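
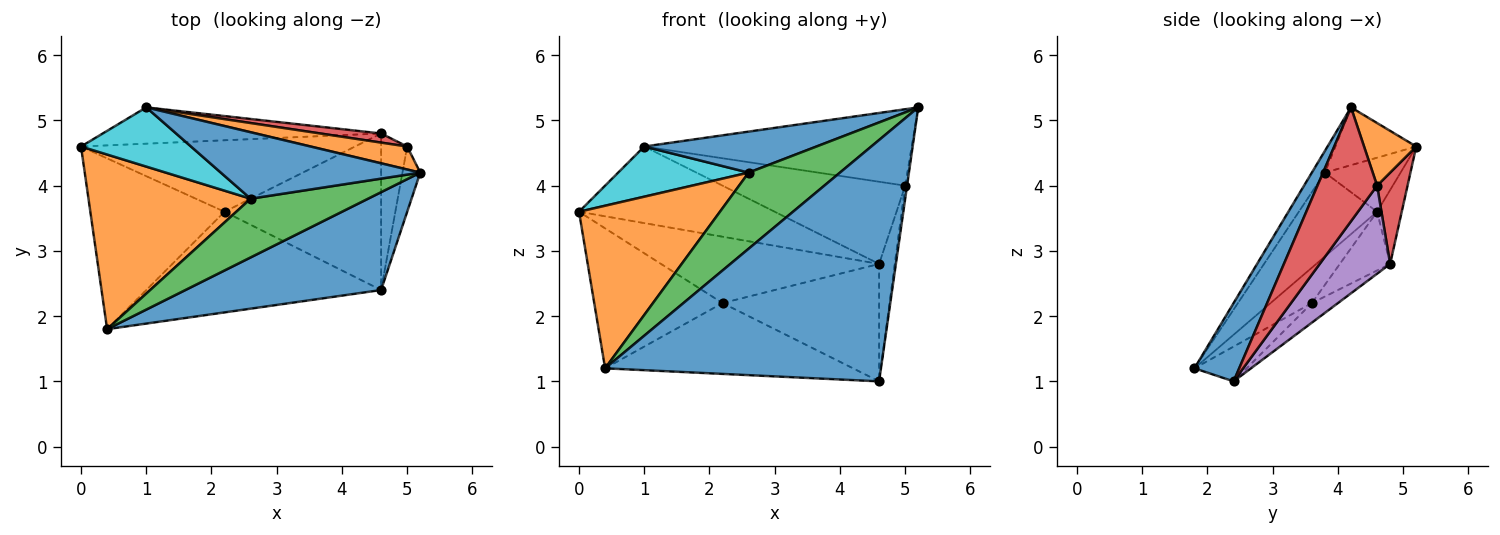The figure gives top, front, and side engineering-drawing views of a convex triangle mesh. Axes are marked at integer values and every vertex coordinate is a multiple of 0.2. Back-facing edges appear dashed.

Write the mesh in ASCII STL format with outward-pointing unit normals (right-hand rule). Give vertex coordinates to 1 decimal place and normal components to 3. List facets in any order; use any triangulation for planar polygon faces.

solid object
 facet normal 0.149 -0.916 0.372
  outer loop
   vertex 4.6 2.4 1.0
   vertex 5.2 4.2 5.2
   vertex 0.4 1.8 1.2
  endloop
 endfacet
 facet normal -0.354 -0.637 0.684
  outer loop
   vertex 2.6 3.8 4.2
   vertex 0.0 4.6 3.6
   vertex 0.4 1.8 1.2
  endloop
 endfacet
 facet normal -0.112 -0.787 0.607
  outer loop
   vertex 2.6 3.8 4.2
   vertex 0.4 1.8 1.2
   vertex 5.2 4.2 5.2
  endloop
 endfacet
 facet normal 0.988 0.031 -0.154
  outer loop
   vertex 5.0 4.6 4.0
   vertex 5.2 4.2 5.2
   vertex 4.6 2.4 1.0
  endloop
 endfacet
 facet normal 0.938 0.208 -0.278
  outer loop
   vertex 5.0 4.6 4.0
   vertex 4.6 2.4 1.0
   vertex 4.6 4.8 2.8
  endloop
 endfacet
 facet normal -0.200 0.621 -0.758
  outer loop
   vertex 2.2 3.6 2.2
   vertex 0.4 1.8 1.2
   vertex 0.0 4.6 3.6
  endloop
 endfacet
 facet normal -0.155 0.672 -0.724
  outer loop
   vertex 2.2 3.6 2.2
   vertex 0.0 4.6 3.6
   vertex 4.6 4.8 2.8
  endloop
 endfacet
 facet normal -0.120 0.571 -0.812
  outer loop
   vertex 2.2 3.6 2.2
   vertex 4.6 2.4 1.0
   vertex 0.4 1.8 1.2
  endloop
 endfacet
 facet normal -0.100 0.597 -0.796
  outer loop
   vertex 2.2 3.6 2.2
   vertex 4.6 4.8 2.8
   vertex 4.6 2.4 1.0
  endloop
 endfacet
 facet normal -0.351 -0.605 0.714
  outer loop
   vertex 1.0 5.2 4.6
   vertex 0.0 4.6 3.6
   vertex 2.6 3.8 4.2
  endloop
 endfacet
 facet normal -0.239 -0.510 0.826
  outer loop
   vertex 1.0 5.2 4.6
   vertex 2.6 3.8 4.2
   vertex 5.2 4.2 5.2
  endloop
 endfacet
 facet normal 0.184 0.941 0.283
  outer loop
   vertex 1.0 5.2 4.6
   vertex 5.2 4.2 5.2
   vertex 5.0 4.6 4.0
  endloop
 endfacet
 facet normal -0.113 0.898 -0.426
  outer loop
   vertex 1.0 5.2 4.6
   vertex 4.6 4.8 2.8
   vertex 0.0 4.6 3.6
  endloop
 endfacet
 facet normal 0.163 0.981 0.109
  outer loop
   vertex 1.0 5.2 4.6
   vertex 5.0 4.6 4.0
   vertex 4.6 4.8 2.8
  endloop
 endfacet
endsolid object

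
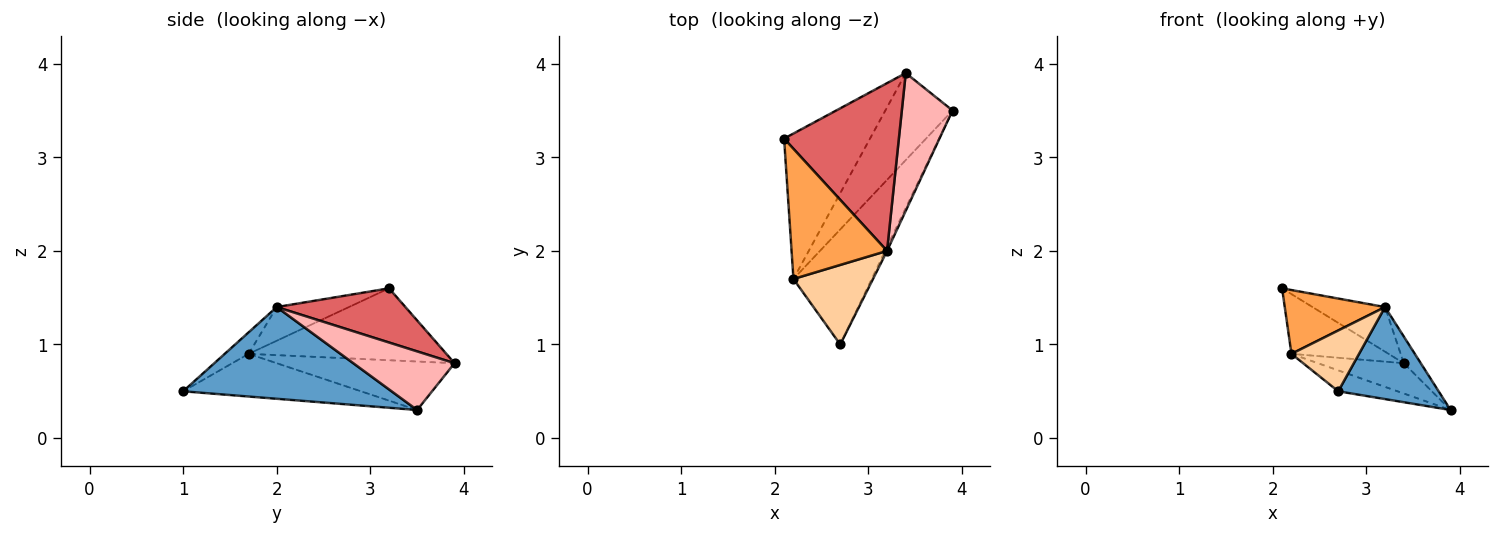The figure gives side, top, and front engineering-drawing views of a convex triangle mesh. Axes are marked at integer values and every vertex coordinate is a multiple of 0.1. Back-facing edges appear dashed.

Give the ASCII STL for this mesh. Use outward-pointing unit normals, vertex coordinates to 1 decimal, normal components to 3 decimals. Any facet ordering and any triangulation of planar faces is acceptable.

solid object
 facet normal 0.901 -0.434 -0.018
  outer loop
   vertex 3.2 2.0 1.4
   vertex 2.7 1.0 0.5
   vertex 3.9 3.5 0.3
  endloop
 endfacet
 facet normal -0.473 0.158 -0.867
  outer loop
   vertex 2.2 1.7 0.9
   vertex 3.9 3.5 0.3
   vertex 2.7 1.0 0.5
  endloop
 endfacet
 facet normal -0.302 -0.420 0.856
  outer loop
   vertex 2.2 1.7 0.9
   vertex 3.2 2.0 1.4
   vertex 2.1 3.2 1.6
  endloop
 endfacet
 facet normal -0.210 -0.594 0.777
  outer loop
   vertex 2.2 1.7 0.9
   vertex 2.7 1.0 0.5
   vertex 3.2 2.0 1.4
  endloop
 endfacet
 facet normal -0.612 0.301 -0.732
  outer loop
   vertex 3.4 3.9 0.8
   vertex 2.2 1.7 0.9
   vertex 2.1 3.2 1.6
  endloop
 endfacet
 facet normal -0.563 0.272 -0.780
  outer loop
   vertex 3.4 3.9 0.8
   vertex 3.9 3.5 0.3
   vertex 2.2 1.7 0.9
  endloop
 endfacet
 facet normal 0.415 0.234 0.879
  outer loop
   vertex 3.4 3.9 0.8
   vertex 2.1 3.2 1.6
   vertex 3.2 2.0 1.4
  endloop
 endfacet
 facet normal 0.750 0.126 0.649
  outer loop
   vertex 3.4 3.9 0.8
   vertex 3.2 2.0 1.4
   vertex 3.9 3.5 0.3
  endloop
 endfacet
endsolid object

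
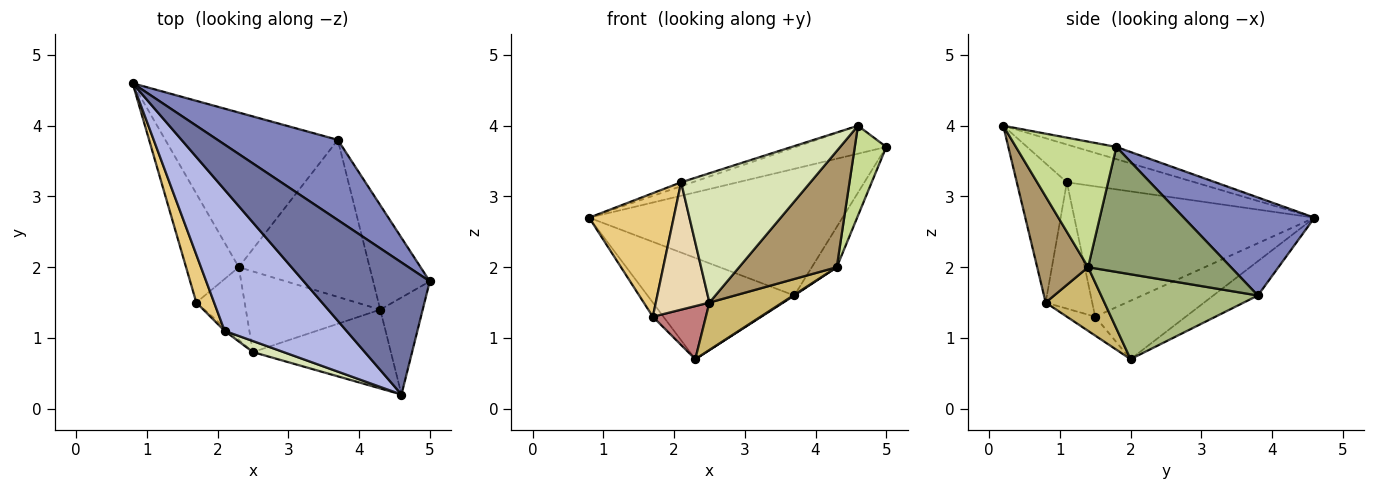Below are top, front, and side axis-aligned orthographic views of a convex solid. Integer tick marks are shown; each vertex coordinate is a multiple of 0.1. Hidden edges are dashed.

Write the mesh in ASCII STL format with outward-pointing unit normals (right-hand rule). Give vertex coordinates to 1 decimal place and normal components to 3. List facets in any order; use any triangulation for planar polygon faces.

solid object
 facet normal -0.094 0.206 0.974
  outer loop
   vertex 4.6 0.2 4.0
   vertex 5.0 1.8 3.7
   vertex 0.8 4.6 2.7
  endloop
 endfacet
 facet normal 0.400 0.775 0.490
  outer loop
   vertex 3.7 3.8 1.6
   vertex 0.8 4.6 2.7
   vertex 5.0 1.8 3.7
  endloop
 endfacet
 facet normal -0.164 0.540 -0.825
  outer loop
   vertex 3.7 3.8 1.6
   vertex 2.3 2.0 0.7
   vertex 0.8 4.6 2.7
  endloop
 endfacet
 facet normal -0.296 0.026 0.955
  outer loop
   vertex 2.1 1.1 3.2
   vertex 4.6 0.2 4.0
   vertex 0.8 4.6 2.7
  endloop
 endfacet
 facet normal 0.900 0.157 -0.407
  outer loop
   vertex 4.3 1.4 2.0
   vertex 3.7 3.8 1.6
   vertex 5.0 1.8 3.7
  endloop
 endfacet
 facet normal 0.544 -0.004 -0.839
  outer loop
   vertex 4.3 1.4 2.0
   vertex 2.3 2.0 0.7
   vertex 3.7 3.8 1.6
  endloop
 endfacet
 facet normal 0.908 -0.285 -0.307
  outer loop
   vertex 4.3 1.4 2.0
   vertex 5.0 1.8 3.7
   vertex 4.6 0.2 4.0
  endloop
 endfacet
 facet normal -0.360 -0.930 0.079
  outer loop
   vertex 2.5 0.8 1.5
   vertex 4.6 0.2 4.0
   vertex 2.1 1.1 3.2
  endloop
 endfacet
 facet normal 0.396 -0.760 -0.515
  outer loop
   vertex 2.5 0.8 1.5
   vertex 4.3 1.4 2.0
   vertex 4.6 0.2 4.0
  endloop
 endfacet
 facet normal 0.378 -0.469 -0.798
  outer loop
   vertex 2.5 0.8 1.5
   vertex 2.3 2.0 0.7
   vertex 4.3 1.4 2.0
  endloop
 endfacet
 facet normal -0.936 -0.329 0.128
  outer loop
   vertex 1.7 1.5 1.3
   vertex 2.1 1.1 3.2
   vertex 0.8 4.6 2.7
  endloop
 endfacet
 facet normal -0.655 -0.755 -0.021
  outer loop
   vertex 1.7 1.5 1.3
   vertex 2.5 0.8 1.5
   vertex 2.1 1.1 3.2
  endloop
 endfacet
 facet normal -0.740 0.087 -0.667
  outer loop
   vertex 1.7 1.5 1.3
   vertex 0.8 4.6 2.7
   vertex 2.3 2.0 0.7
  endloop
 endfacet
 facet normal -0.300 -0.563 -0.770
  outer loop
   vertex 1.7 1.5 1.3
   vertex 2.3 2.0 0.7
   vertex 2.5 0.8 1.5
  endloop
 endfacet
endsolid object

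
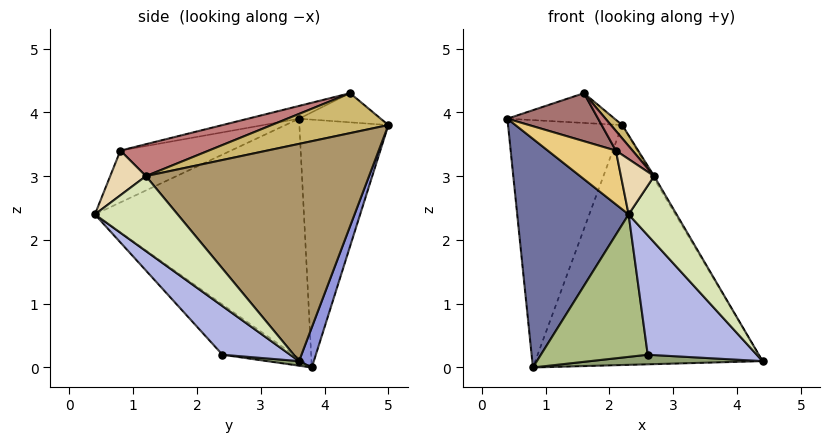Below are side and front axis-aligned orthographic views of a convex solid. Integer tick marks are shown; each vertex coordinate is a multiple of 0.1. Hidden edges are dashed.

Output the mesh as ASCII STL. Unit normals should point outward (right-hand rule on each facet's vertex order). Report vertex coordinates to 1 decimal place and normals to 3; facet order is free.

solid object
 facet normal -0.877 -0.467 -0.114
  outer loop
   vertex 0.8 3.8 0.0
   vertex 2.3 0.4 2.4
   vertex 0.4 3.6 3.9
  endloop
 endfacet
 facet normal -0.615 0.789 -0.023
  outer loop
   vertex 2.2 5.0 3.8
   vertex 0.8 3.8 0.0
   vertex 0.4 3.6 3.9
  endloop
 endfacet
 facet normal 0.061 0.945 -0.321
  outer loop
   vertex 2.2 5.0 3.8
   vertex 4.4 3.6 0.1
   vertex 0.8 3.8 0.0
  endloop
 endfacet
 facet normal 0.432 -0.696 -0.574
  outer loop
   vertex 2.6 2.4 0.2
   vertex 4.4 3.6 0.1
   vertex 2.3 0.4 2.4
  endloop
 endfacet
 facet normal 0.021 -0.115 -0.993
  outer loop
   vertex 2.6 2.4 0.2
   vertex 0.8 3.8 0.0
   vertex 4.4 3.6 0.1
  endloop
 endfacet
 facet normal -0.426 -0.640 -0.640
  outer loop
   vertex 2.6 2.4 0.2
   vertex 2.3 0.4 2.4
   vertex 0.8 3.8 0.0
  endloop
 endfacet
 facet normal -0.591 0.776 0.222
  outer loop
   vertex 1.6 4.4 4.3
   vertex 2.2 5.0 3.8
   vertex 0.4 3.6 3.9
  endloop
 endfacet
 facet normal 0.861 -0.499 0.092
  outer loop
   vertex 2.7 1.2 3.0
   vertex 2.3 0.4 2.4
   vertex 4.4 3.6 0.1
  endloop
 endfacet
 facet normal 0.861 0.006 0.509
  outer loop
   vertex 2.7 1.2 3.0
   vertex 4.4 3.6 0.1
   vertex 2.2 5.0 3.8
  endloop
 endfacet
 facet normal 0.677 -0.065 0.733
  outer loop
   vertex 2.7 1.2 3.0
   vertex 2.2 5.0 3.8
   vertex 1.6 4.4 4.3
  endloop
 endfacet
 facet normal -0.851 -0.524 0.039
  outer loop
   vertex 2.1 0.8 3.4
   vertex 0.4 3.6 3.9
   vertex 2.3 0.4 2.4
  endloop
 endfacet
 facet normal 0.676 -0.628 0.386
  outer loop
   vertex 2.1 0.8 3.4
   vertex 2.3 0.4 2.4
   vertex 2.7 1.2 3.0
  endloop
 endfacet
 facet normal -0.146 -0.259 0.955
  outer loop
   vertex 2.1 0.8 3.4
   vertex 1.6 4.4 4.3
   vertex 0.4 3.6 3.9
  endloop
 endfacet
 facet normal 0.603 -0.114 0.790
  outer loop
   vertex 2.1 0.8 3.4
   vertex 2.7 1.2 3.0
   vertex 1.6 4.4 4.3
  endloop
 endfacet
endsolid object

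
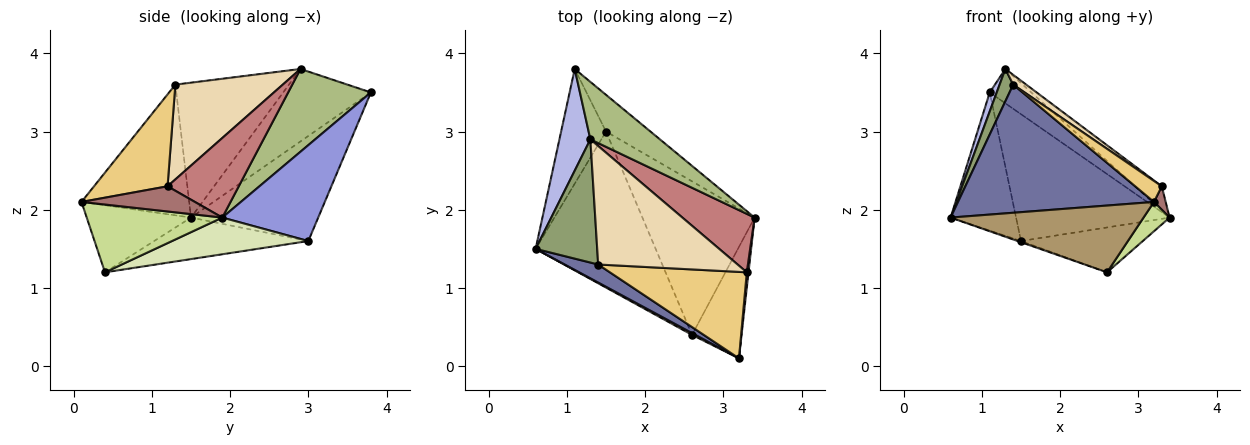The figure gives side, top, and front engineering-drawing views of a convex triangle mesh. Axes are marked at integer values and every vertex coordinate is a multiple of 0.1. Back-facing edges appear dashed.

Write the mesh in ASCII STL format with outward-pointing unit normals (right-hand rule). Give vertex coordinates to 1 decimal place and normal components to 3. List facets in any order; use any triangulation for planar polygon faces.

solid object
 facet normal -0.478 -0.870 0.123
  outer loop
   vertex 1.4 1.3 3.6
   vertex 0.6 1.5 1.9
   vertex 3.2 0.1 2.1
  endloop
 endfacet
 facet normal -0.831 0.428 -0.355
  outer loop
   vertex 1.5 3.0 1.6
   vertex 0.6 1.5 1.9
   vertex 1.1 3.8 3.5
  endloop
 endfacet
 facet normal 0.515 0.824 -0.238
  outer loop
   vertex 1.5 3.0 1.6
   vertex 1.1 3.8 3.5
   vertex 3.4 1.9 1.9
  endloop
 endfacet
 facet normal -0.917 -0.073 0.392
  outer loop
   vertex 1.3 2.9 3.8
   vertex 1.1 3.8 3.5
   vertex 0.6 1.5 1.9
  endloop
 endfacet
 facet normal -0.904 -0.108 0.413
  outer loop
   vertex 1.3 2.9 3.8
   vertex 0.6 1.5 1.9
   vertex 1.4 1.3 3.6
  endloop
 endfacet
 facet normal 0.714 0.359 0.601
  outer loop
   vertex 1.3 2.9 3.8
   vertex 3.4 1.9 1.9
   vertex 1.1 3.8 3.5
  endloop
 endfacet
 facet normal 0.798 -0.153 -0.583
  outer loop
   vertex 2.6 0.4 1.2
   vertex 3.4 1.9 1.9
   vertex 3.2 0.1 2.1
  endloop
 endfacet
 facet normal 0.300 0.268 -0.916
  outer loop
   vertex 2.6 0.4 1.2
   vertex 1.5 3.0 1.6
   vertex 3.4 1.9 1.9
  endloop
 endfacet
 facet normal -0.475 -0.879 0.024
  outer loop
   vertex 2.6 0.4 1.2
   vertex 3.2 0.1 2.1
   vertex 0.6 1.5 1.9
  endloop
 endfacet
 facet normal -0.327 0.007 -0.945
  outer loop
   vertex 2.6 0.4 1.2
   vertex 0.6 1.5 1.9
   vertex 1.5 3.0 1.6
  endloop
 endfacet
 facet normal 0.546 -0.198 0.814
  outer loop
   vertex 3.3 1.2 2.3
   vertex 1.4 1.3 3.6
   vertex 3.2 0.1 2.1
  endloop
 endfacet
 facet normal 0.561 -0.068 0.825
  outer loop
   vertex 3.3 1.2 2.3
   vertex 1.3 2.9 3.8
   vertex 1.4 1.3 3.6
  endloop
 endfacet
 facet normal 0.992 -0.103 0.068
  outer loop
   vertex 3.3 1.2 2.3
   vertex 3.2 0.1 2.1
   vertex 3.4 1.9 1.9
  endloop
 endfacet
 facet normal 0.713 0.268 0.647
  outer loop
   vertex 3.3 1.2 2.3
   vertex 3.4 1.9 1.9
   vertex 1.3 2.9 3.8
  endloop
 endfacet
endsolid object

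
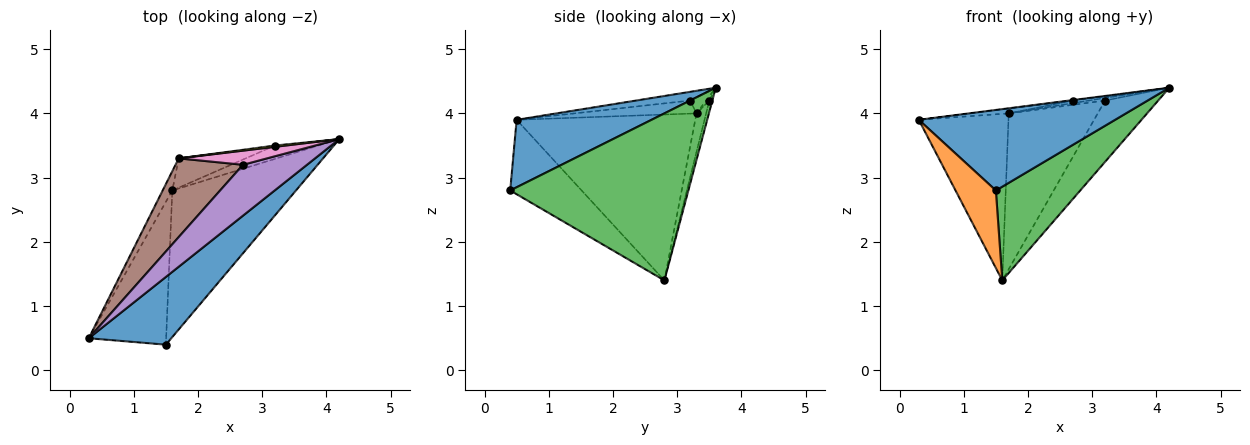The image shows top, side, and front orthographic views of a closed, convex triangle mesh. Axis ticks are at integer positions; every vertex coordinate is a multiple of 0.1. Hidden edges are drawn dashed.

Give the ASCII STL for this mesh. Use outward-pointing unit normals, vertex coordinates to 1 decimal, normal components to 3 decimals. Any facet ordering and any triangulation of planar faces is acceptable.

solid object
 facet normal 0.466 -0.678 0.569
  outer loop
   vertex 1.5 0.4 2.8
   vertex 4.2 3.6 4.4
   vertex 0.3 0.5 3.9
  endloop
 endfacet
 facet normal -0.646 -0.365 -0.671
  outer loop
   vertex 1.5 0.4 2.8
   vertex 0.3 0.5 3.9
   vertex 1.6 2.8 1.4
  endloop
 endfacet
 facet normal 0.751 -0.356 -0.556
  outer loop
   vertex 1.5 0.4 2.8
   vertex 1.6 2.8 1.4
   vertex 4.2 3.6 4.4
  endloop
 endfacet
 facet normal -0.892 0.448 -0.052
  outer loop
   vertex 1.7 3.3 4.0
   vertex 1.6 2.8 1.4
   vertex 0.3 0.5 3.9
  endloop
 endfacet
 facet normal -0.135 0.010 0.991
  outer loop
   vertex 2.7 3.2 4.2
   vertex 0.3 0.5 3.9
   vertex 4.2 3.6 4.4
  endloop
 endfacet
 facet normal -0.190 0.060 0.980
  outer loop
   vertex 2.7 3.2 4.2
   vertex 1.7 3.3 4.0
   vertex 0.3 0.5 3.9
  endloop
 endfacet
 facet normal -0.176 0.176 0.968
  outer loop
   vertex 2.7 3.2 4.2
   vertex 4.2 3.6 4.4
   vertex 1.7 3.3 4.0
  endloop
 endfacet
 facet normal -0.055 0.976 -0.212
  outer loop
   vertex 3.2 3.5 4.2
   vertex 4.2 3.6 4.4
   vertex 1.6 2.8 1.4
  endloop
 endfacet
 facet normal -0.176 0.880 0.440
  outer loop
   vertex 3.2 3.5 4.2
   vertex 1.7 3.3 4.0
   vertex 4.2 3.6 4.4
  endloop
 endfacet
 facet normal -0.106 0.977 -0.184
  outer loop
   vertex 3.2 3.5 4.2
   vertex 1.6 2.8 1.4
   vertex 1.7 3.3 4.0
  endloop
 endfacet
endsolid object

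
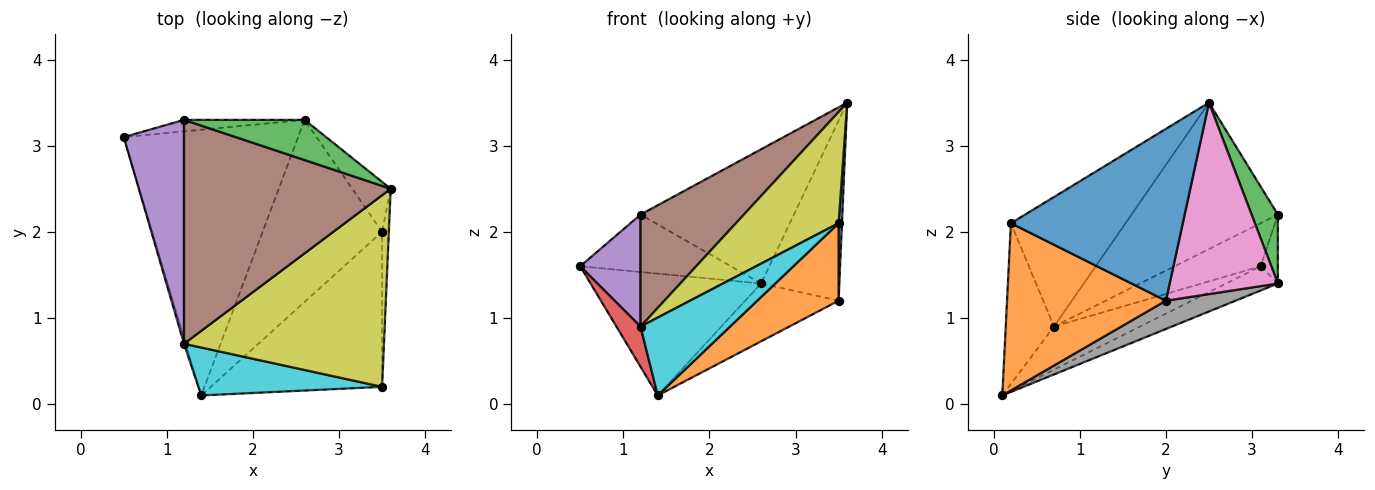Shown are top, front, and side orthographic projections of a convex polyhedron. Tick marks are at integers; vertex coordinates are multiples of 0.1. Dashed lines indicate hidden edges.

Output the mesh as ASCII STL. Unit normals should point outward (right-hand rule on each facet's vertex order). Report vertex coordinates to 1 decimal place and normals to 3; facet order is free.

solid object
 facet normal -0.125 0.413 -0.902
  outer loop
   vertex 2.6 3.3 1.4
   vertex 1.4 0.1 0.1
   vertex 0.5 3.1 1.6
  endloop
 endfacet
 facet normal -0.111 0.974 -0.195
  outer loop
   vertex 2.6 3.3 1.4
   vertex 0.5 3.1 1.6
   vertex 1.2 3.3 2.2
  endloop
 endfacet
 facet normal 0.162 0.945 0.283
  outer loop
   vertex 2.6 3.3 1.4
   vertex 1.2 3.3 2.2
   vertex 3.6 2.5 3.5
  endloop
 endfacet
 facet normal -0.962 -0.269 -0.038
  outer loop
   vertex 1.2 0.7 0.9
   vertex 0.5 3.1 1.6
   vertex 1.4 0.1 0.1
  endloop
 endfacet
 facet normal -0.538 -0.377 0.754
  outer loop
   vertex 1.2 0.7 0.9
   vertex 1.2 3.3 2.2
   vertex 0.5 3.1 1.6
  endloop
 endfacet
 facet normal -0.535 -0.378 0.756
  outer loop
   vertex 1.2 0.7 0.9
   vertex 3.6 2.5 3.5
   vertex 1.2 3.3 2.2
  endloop
 endfacet
 facet normal 0.800 0.578 -0.161
  outer loop
   vertex 3.5 2.0 1.2
   vertex 2.6 3.3 1.4
   vertex 3.6 2.5 3.5
  endloop
 endfacet
 facet normal 0.220 0.295 -0.930
  outer loop
   vertex 3.5 2.0 1.2
   vertex 1.4 0.1 0.1
   vertex 2.6 3.3 1.4
  endloop
 endfacet
 facet normal -0.489 -0.438 0.754
  outer loop
   vertex 3.5 0.2 2.1
   vertex 3.6 2.5 3.5
   vertex 1.2 0.7 0.9
  endloop
 endfacet
 facet normal -0.417 -0.774 0.476
  outer loop
   vertex 3.5 0.2 2.1
   vertex 1.2 0.7 0.9
   vertex 1.4 0.1 0.1
  endloop
 endfacet
 facet normal 0.999 -0.020 -0.039
  outer loop
   vertex 3.5 0.2 2.1
   vertex 3.5 2.0 1.2
   vertex 3.6 2.5 3.5
  endloop
 endfacet
 facet normal 0.658 -0.337 -0.674
  outer loop
   vertex 3.5 0.2 2.1
   vertex 1.4 0.1 0.1
   vertex 3.5 2.0 1.2
  endloop
 endfacet
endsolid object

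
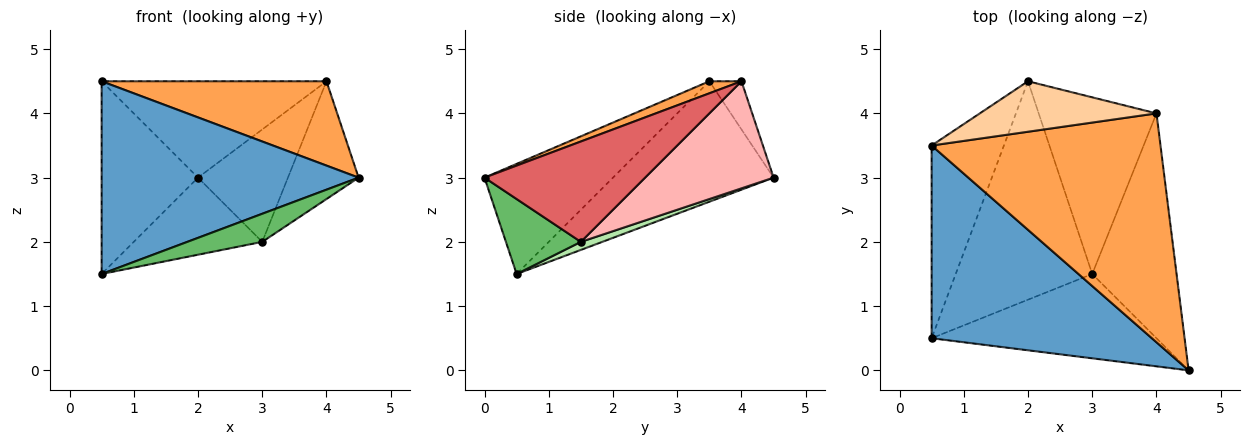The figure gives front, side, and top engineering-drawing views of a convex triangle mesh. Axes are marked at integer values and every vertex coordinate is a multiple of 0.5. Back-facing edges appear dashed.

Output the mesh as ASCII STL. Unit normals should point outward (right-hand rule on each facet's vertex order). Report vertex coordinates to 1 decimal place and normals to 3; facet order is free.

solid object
 facet normal -0.333 -0.667 0.667
  outer loop
   vertex 0.5 3.5 4.5
   vertex 0.5 0.5 1.5
   vertex 4.5 0.0 3.0
  endloop
 endfacet
 facet normal -0.762 0.457 -0.457
  outer loop
   vertex 0.5 3.5 4.5
   vertex 2.0 4.5 3.0
   vertex 0.5 0.5 1.5
  endloop
 endfacet
 facet normal 0.049 -0.345 0.937
  outer loop
   vertex 4.0 4.0 4.5
   vertex 0.5 3.5 4.5
   vertex 4.5 0.0 3.0
  endloop
 endfacet
 facet normal -0.126 0.879 0.460
  outer loop
   vertex 4.0 4.0 4.5
   vertex 2.0 4.5 3.0
   vertex 0.5 3.5 4.5
  endloop
 endfacet
 facet normal 0.302 -0.302 -0.905
  outer loop
   vertex 3.0 1.5 2.0
   vertex 4.5 0.0 3.0
   vertex 0.5 0.5 1.5
  endloop
 endfacet
 facet normal 0.055 0.332 -0.942
  outer loop
   vertex 3.0 1.5 2.0
   vertex 0.5 0.5 1.5
   vertex 2.0 4.5 3.0
  endloop
 endfacet
 facet normal 0.726 0.319 -0.610
  outer loop
   vertex 3.0 1.5 2.0
   vertex 4.0 4.0 4.5
   vertex 4.5 0.0 3.0
  endloop
 endfacet
 facet normal 0.609 0.426 -0.669
  outer loop
   vertex 3.0 1.5 2.0
   vertex 2.0 4.5 3.0
   vertex 4.0 4.0 4.5
  endloop
 endfacet
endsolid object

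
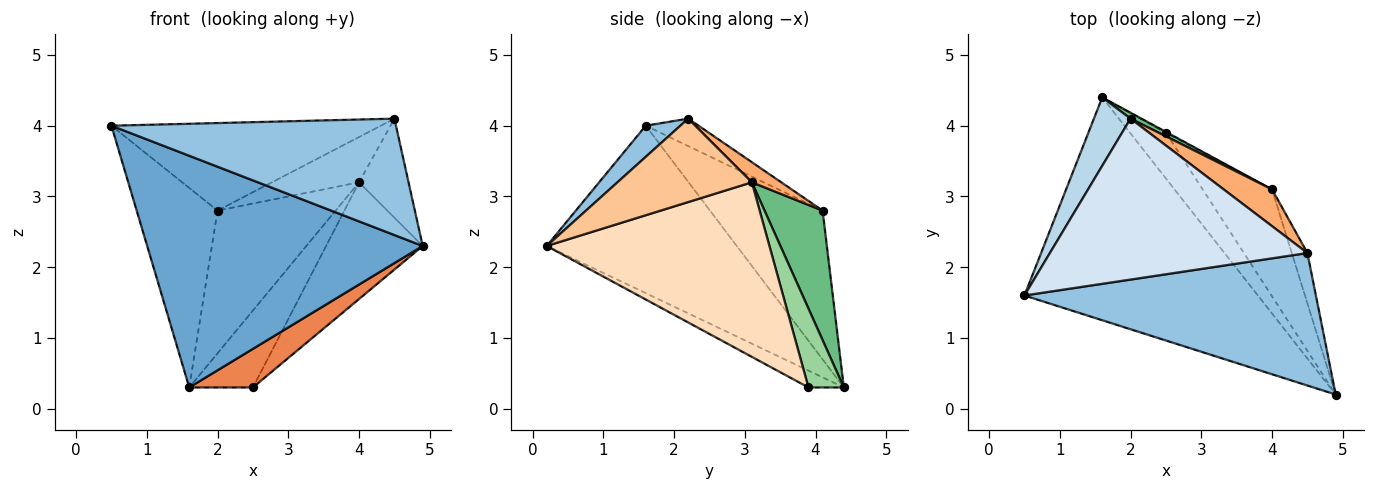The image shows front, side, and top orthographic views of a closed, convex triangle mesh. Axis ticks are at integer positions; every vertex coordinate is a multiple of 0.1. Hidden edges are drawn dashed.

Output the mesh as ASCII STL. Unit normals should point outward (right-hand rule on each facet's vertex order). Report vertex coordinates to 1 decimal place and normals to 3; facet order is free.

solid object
 facet normal -0.445 -0.645 -0.621
  outer loop
   vertex 1.6 4.4 0.3
   vertex 4.9 0.2 2.3
   vertex 0.5 1.6 4.0
  endloop
 endfacet
 facet normal 0.080 -0.658 0.749
  outer loop
   vertex 4.5 2.2 4.1
   vertex 0.5 1.6 4.0
   vertex 4.9 0.2 2.3
  endloop
 endfacet
 facet normal -0.796 0.572 0.196
  outer loop
   vertex 2.0 4.1 2.8
   vertex 1.6 4.4 0.3
   vertex 0.5 1.6 4.0
  endloop
 endfacet
 facet normal -0.093 0.476 0.875
  outer loop
   vertex 2.0 4.1 2.8
   vertex 0.5 1.6 4.0
   vertex 4.5 2.2 4.1
  endloop
 endfacet
 facet normal -0.338 -0.608 -0.719
  outer loop
   vertex 2.5 3.9 0.3
   vertex 4.9 0.2 2.3
   vertex 1.6 4.4 0.3
  endloop
 endfacet
 facet normal 0.253 0.751 0.610
  outer loop
   vertex 4.0 3.1 3.2
   vertex 2.0 4.1 2.8
   vertex 4.5 2.2 4.1
  endloop
 endfacet
 facet normal 0.924 0.340 -0.173
  outer loop
   vertex 4.0 3.1 3.2
   vertex 4.5 2.2 4.1
   vertex 4.9 0.2 2.3
  endloop
 endfacet
 facet normal 0.862 0.374 -0.343
  outer loop
   vertex 4.0 3.1 3.2
   vertex 4.9 0.2 2.3
   vertex 2.5 3.9 0.3
  endloop
 endfacet
 facet normal 0.441 0.897 0.037
  outer loop
   vertex 4.0 3.1 3.2
   vertex 1.6 4.4 0.3
   vertex 2.0 4.1 2.8
  endloop
 endfacet
 facet normal 0.486 0.874 -0.010
  outer loop
   vertex 4.0 3.1 3.2
   vertex 2.5 3.9 0.3
   vertex 1.6 4.4 0.3
  endloop
 endfacet
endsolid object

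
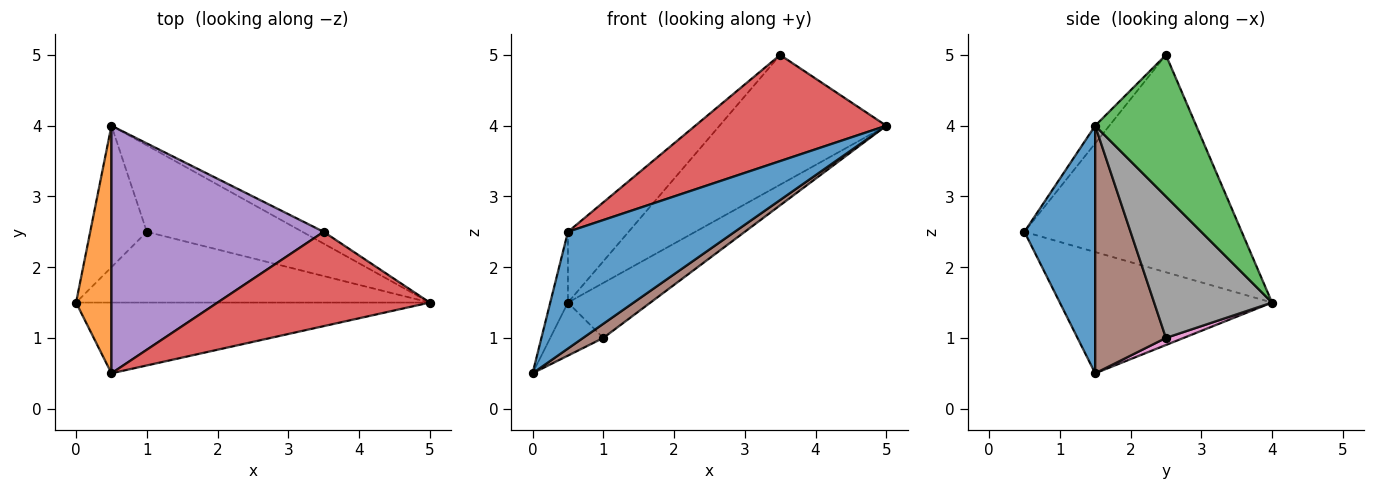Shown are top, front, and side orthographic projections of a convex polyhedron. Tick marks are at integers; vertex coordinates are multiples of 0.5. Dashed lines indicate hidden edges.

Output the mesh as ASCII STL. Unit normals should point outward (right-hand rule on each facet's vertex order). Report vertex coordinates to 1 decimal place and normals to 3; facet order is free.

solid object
 facet normal 0.341 -0.804 -0.487
  outer loop
   vertex 0.5 0.5 2.5
   vertex 0.0 1.5 0.5
   vertex 5.0 1.5 4.0
  endloop
 endfacet
 facet normal -0.957 0.080 0.279
  outer loop
   vertex 0.5 0.5 2.5
   vertex 0.5 4.0 1.5
   vertex 0.0 1.5 0.5
  endloop
 endfacet
 facet normal 0.517 0.853 -0.078
  outer loop
   vertex 3.5 2.5 5.0
   vertex 5.0 1.5 4.0
   vertex 0.5 4.0 1.5
  endloop
 endfacet
 facet normal -0.055 -0.746 0.663
  outer loop
   vertex 3.5 2.5 5.0
   vertex 0.5 0.5 2.5
   vertex 5.0 1.5 4.0
  endloop
 endfacet
 facet normal -0.702 0.196 0.685
  outer loop
   vertex 3.5 2.5 5.0
   vertex 0.5 4.0 1.5
   vertex 0.5 0.5 2.5
  endloop
 endfacet
 facet normal 0.566 -0.162 -0.808
  outer loop
   vertex 1.0 2.5 1.0
   vertex 5.0 1.5 4.0
   vertex 0.0 1.5 0.5
  endloop
 endfacet
 facet normal 0.116 0.349 -0.930
  outer loop
   vertex 1.0 2.5 1.0
   vertex 0.0 1.5 0.5
   vertex 0.5 4.0 1.5
  endloop
 endfacet
 facet normal 0.609 0.426 -0.669
  outer loop
   vertex 1.0 2.5 1.0
   vertex 0.5 4.0 1.5
   vertex 5.0 1.5 4.0
  endloop
 endfacet
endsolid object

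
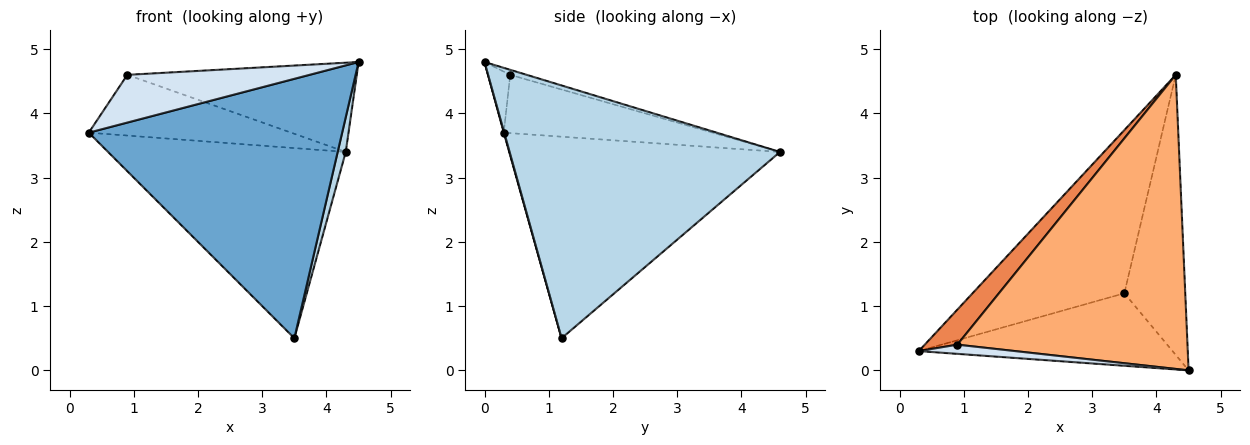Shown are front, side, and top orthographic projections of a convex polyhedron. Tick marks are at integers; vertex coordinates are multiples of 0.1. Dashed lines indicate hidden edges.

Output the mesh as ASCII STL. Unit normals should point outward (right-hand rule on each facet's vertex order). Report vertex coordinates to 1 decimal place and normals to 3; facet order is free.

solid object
 facet normal 0.002 -0.963 -0.269
  outer loop
   vertex 3.5 1.2 0.5
   vertex 4.5 0.0 4.8
   vertex 0.3 0.3 3.7
  endloop
 endfacet
 facet normal -0.654 0.574 -0.493
  outer loop
   vertex 3.5 1.2 0.5
   vertex 0.3 0.3 3.7
   vertex 4.3 4.6 3.4
  endloop
 endfacet
 facet normal 0.972 -0.029 -0.234
  outer loop
   vertex 3.5 1.2 0.5
   vertex 4.3 4.6 3.4
   vertex 4.5 0.0 4.8
  endloop
 endfacet
 facet normal -0.119 -0.975 0.188
  outer loop
   vertex 0.9 0.4 4.6
   vertex 0.3 0.3 3.7
   vertex 4.5 0.0 4.8
  endloop
 endfacet
 facet normal -0.666 0.646 0.372
  outer loop
   vertex 0.9 0.4 4.6
   vertex 4.3 4.6 3.4
   vertex 0.3 0.3 3.7
  endloop
 endfacet
 facet normal -0.021 0.290 0.957
  outer loop
   vertex 0.9 0.4 4.6
   vertex 4.5 0.0 4.8
   vertex 4.3 4.6 3.4
  endloop
 endfacet
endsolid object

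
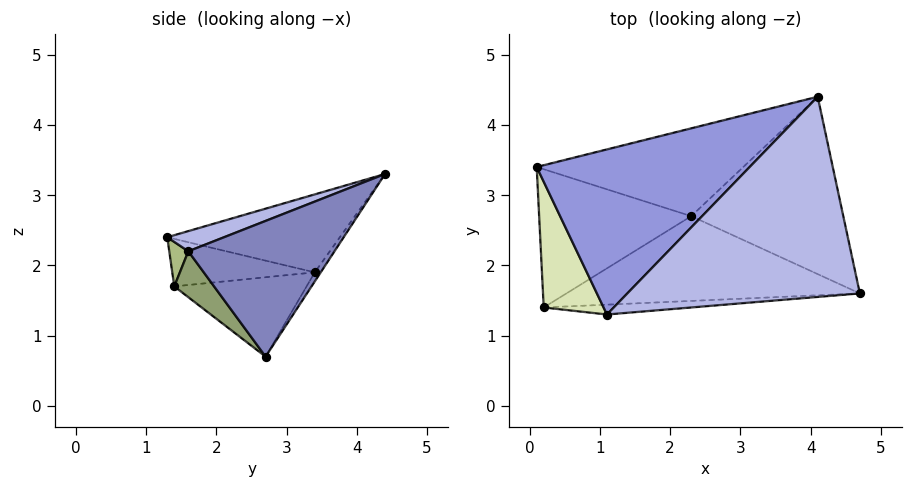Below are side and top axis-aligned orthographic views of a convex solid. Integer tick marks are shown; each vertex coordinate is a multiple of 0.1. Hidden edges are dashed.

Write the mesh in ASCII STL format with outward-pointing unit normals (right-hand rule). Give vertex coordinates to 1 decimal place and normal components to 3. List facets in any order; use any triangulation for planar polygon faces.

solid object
 facet normal -0.024 0.844 -0.536
  outer loop
   vertex 2.3 2.7 0.7
   vertex 0.1 3.4 1.9
   vertex 4.1 4.4 3.3
  endloop
 endfacet
 facet normal 0.611 0.399 -0.684
  outer loop
   vertex 2.3 2.7 0.7
   vertex 4.1 4.4 3.3
   vertex 4.7 1.6 2.2
  endloop
 endfacet
 facet normal -0.343 0.060 0.937
  outer loop
   vertex 1.1 1.3 2.4
   vertex 4.1 4.4 3.3
   vertex 0.1 3.4 1.9
  endloop
 endfacet
 facet normal 0.081 -0.349 0.933
  outer loop
   vertex 1.1 1.3 2.4
   vertex 4.7 1.6 2.2
   vertex 4.1 4.4 3.3
  endloop
 endfacet
 facet normal 0.109 -0.711 -0.695
  outer loop
   vertex 0.2 1.4 1.7
   vertex 2.3 2.7 0.7
   vertex 4.7 1.6 2.2
  endloop
 endfacet
 facet normal 0.068 -0.972 -0.227
  outer loop
   vertex 0.2 1.4 1.7
   vertex 4.7 1.6 2.2
   vertex 1.1 1.3 2.4
  endloop
 endfacet
 facet normal -0.462 0.065 -0.885
  outer loop
   vertex 0.2 1.4 1.7
   vertex 0.1 3.4 1.9
   vertex 2.3 2.7 0.7
  endloop
 endfacet
 facet normal -0.618 -0.109 0.779
  outer loop
   vertex 0.2 1.4 1.7
   vertex 1.1 1.3 2.4
   vertex 0.1 3.4 1.9
  endloop
 endfacet
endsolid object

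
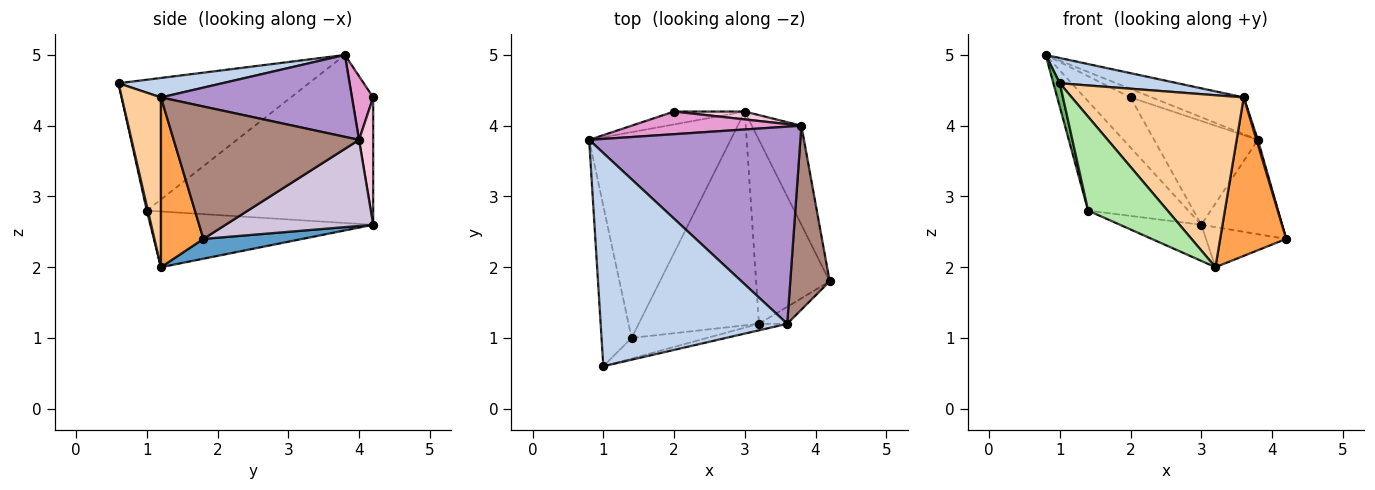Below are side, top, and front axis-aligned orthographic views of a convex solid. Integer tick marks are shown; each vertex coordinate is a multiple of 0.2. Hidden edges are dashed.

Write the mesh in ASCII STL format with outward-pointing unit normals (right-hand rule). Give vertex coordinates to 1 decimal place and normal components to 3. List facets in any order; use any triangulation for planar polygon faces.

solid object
 facet normal 0.254 0.206 -0.945
  outer loop
   vertex 3.0 4.2 2.6
   vertex 4.2 1.8 2.4
   vertex 3.2 1.2 2.0
  endloop
 endfacet
 facet normal 0.103 -0.117 0.988
  outer loop
   vertex 3.6 1.2 4.4
   vertex 0.8 3.8 5.0
   vertex 1.0 0.6 4.6
  endloop
 endfacet
 facet normal 0.539 -0.838 -0.090
  outer loop
   vertex 3.6 1.2 4.4
   vertex 3.2 1.2 2.0
   vertex 4.2 1.8 2.4
  endloop
 endfacet
 facet normal 0.222 -0.974 -0.037
  outer loop
   vertex 3.6 1.2 4.4
   vertex 1.0 0.6 4.6
   vertex 3.2 1.2 2.0
  endloop
 endfacet
 facet normal -0.974 -0.033 -0.224
  outer loop
   vertex 1.4 1.0 2.8
   vertex 1.0 0.6 4.6
   vertex 0.8 3.8 5.0
  endloop
 endfacet
 facet normal 0.013 -0.977 -0.214
  outer loop
   vertex 1.4 1.0 2.8
   vertex 3.2 1.2 2.0
   vertex 1.0 0.6 4.6
  endloop
 endfacet
 facet normal -0.724 0.324 -0.609
  outer loop
   vertex 1.4 1.0 2.8
   vertex 0.8 3.8 5.0
   vertex 3.0 4.2 2.6
  endloop
 endfacet
 facet normal -0.415 0.152 -0.897
  outer loop
   vertex 1.4 1.0 2.8
   vertex 3.0 4.2 2.6
   vertex 3.2 1.2 2.0
  endloop
 endfacet
 facet normal 0.356 0.171 0.919
  outer loop
   vertex 3.8 4.0 3.8
   vertex 0.8 3.8 5.0
   vertex 3.6 1.2 4.4
  endloop
 endfacet
 facet normal 0.783 0.429 -0.450
  outer loop
   vertex 3.8 4.0 3.8
   vertex 4.2 1.8 2.4
   vertex 3.0 4.2 2.6
  endloop
 endfacet
 facet normal 0.958 -0.007 0.285
  outer loop
   vertex 3.8 4.0 3.8
   vertex 3.6 1.2 4.4
   vertex 4.2 1.8 2.4
  endloop
 endfacet
 facet normal -0.408 0.884 -0.227
  outer loop
   vertex 2.0 4.2 4.4
   vertex 3.0 4.2 2.6
   vertex 0.8 3.8 5.0
  endloop
 endfacet
 facet normal 0.331 0.331 0.883
  outer loop
   vertex 2.0 4.2 4.4
   vertex 0.8 3.8 5.0
   vertex 3.8 4.0 3.8
  endloop
 endfacet
 facet normal 0.135 0.988 0.075
  outer loop
   vertex 2.0 4.2 4.4
   vertex 3.8 4.0 3.8
   vertex 3.0 4.2 2.6
  endloop
 endfacet
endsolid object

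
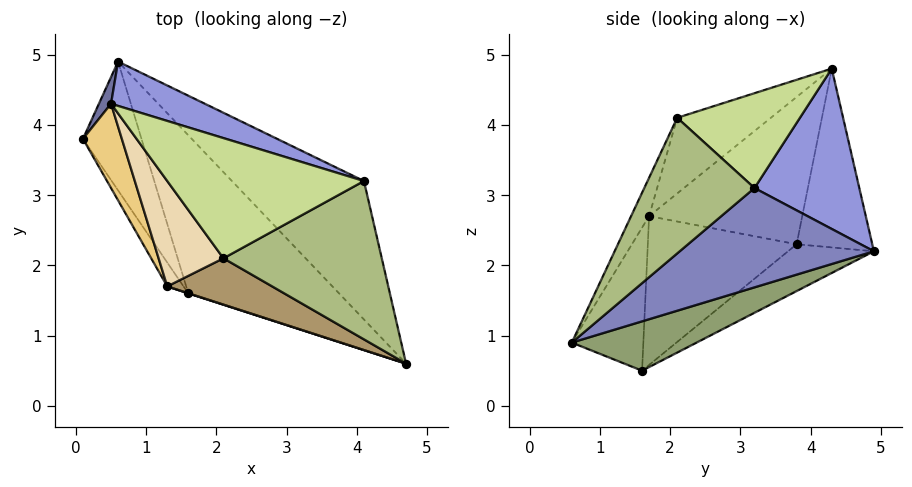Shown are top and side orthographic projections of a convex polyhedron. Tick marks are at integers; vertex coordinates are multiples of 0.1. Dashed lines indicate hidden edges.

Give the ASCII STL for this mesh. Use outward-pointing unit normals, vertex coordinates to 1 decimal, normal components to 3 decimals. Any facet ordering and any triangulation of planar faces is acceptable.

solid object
 facet normal -0.907 0.418 0.062
  outer loop
   vertex 0.5 4.3 4.8
   vertex 0.6 4.9 2.2
   vertex 0.1 3.8 2.3
  endloop
 endfacet
 facet normal 0.466 0.632 -0.619
  outer loop
   vertex 4.1 3.2 3.1
   vertex 4.7 0.6 0.9
   vertex 0.6 4.9 2.2
  endloop
 endfacet
 facet normal 0.379 0.898 0.222
  outer loop
   vertex 4.1 3.2 3.1
   vertex 0.6 4.9 2.2
   vertex 0.5 4.3 4.8
  endloop
 endfacet
 facet normal -0.611 0.208 -0.764
  outer loop
   vertex 1.6 1.6 0.5
   vertex 0.1 3.8 2.3
   vertex 0.6 4.9 2.2
  endloop
 endfacet
 facet normal 0.269 0.504 -0.821
  outer loop
   vertex 1.6 1.6 0.5
   vertex 0.6 4.9 2.2
   vertex 4.7 0.6 0.9
  endloop
 endfacet
 facet normal 0.584 -0.442 0.681
  outer loop
   vertex 2.1 2.1 4.1
   vertex 4.7 0.6 0.9
   vertex 4.1 3.2 3.1
  endloop
 endfacet
 facet normal 0.434 0.029 0.900
  outer loop
   vertex 2.1 2.1 4.1
   vertex 4.1 3.2 3.1
   vertex 0.5 4.3 4.8
  endloop
 endfacet
 facet normal -0.307 -0.952 0.001
  outer loop
   vertex 1.3 1.7 2.7
   vertex 1.6 1.6 0.5
   vertex 4.7 0.6 0.9
  endloop
 endfacet
 facet normal -0.123 -0.933 0.337
  outer loop
   vertex 1.3 1.7 2.7
   vertex 4.7 0.6 0.9
   vertex 2.1 2.1 4.1
  endloop
 endfacet
 facet normal -0.857 -0.507 -0.094
  outer loop
   vertex 1.3 1.7 2.7
   vertex 0.1 3.8 2.3
   vertex 1.6 1.6 0.5
  endloop
 endfacet
 facet normal -0.863 -0.450 0.228
  outer loop
   vertex 1.3 1.7 2.7
   vertex 0.5 4.3 4.8
   vertex 0.1 3.8 2.3
  endloop
 endfacet
 facet normal -0.605 -0.605 0.518
  outer loop
   vertex 1.3 1.7 2.7
   vertex 2.1 2.1 4.1
   vertex 0.5 4.3 4.8
  endloop
 endfacet
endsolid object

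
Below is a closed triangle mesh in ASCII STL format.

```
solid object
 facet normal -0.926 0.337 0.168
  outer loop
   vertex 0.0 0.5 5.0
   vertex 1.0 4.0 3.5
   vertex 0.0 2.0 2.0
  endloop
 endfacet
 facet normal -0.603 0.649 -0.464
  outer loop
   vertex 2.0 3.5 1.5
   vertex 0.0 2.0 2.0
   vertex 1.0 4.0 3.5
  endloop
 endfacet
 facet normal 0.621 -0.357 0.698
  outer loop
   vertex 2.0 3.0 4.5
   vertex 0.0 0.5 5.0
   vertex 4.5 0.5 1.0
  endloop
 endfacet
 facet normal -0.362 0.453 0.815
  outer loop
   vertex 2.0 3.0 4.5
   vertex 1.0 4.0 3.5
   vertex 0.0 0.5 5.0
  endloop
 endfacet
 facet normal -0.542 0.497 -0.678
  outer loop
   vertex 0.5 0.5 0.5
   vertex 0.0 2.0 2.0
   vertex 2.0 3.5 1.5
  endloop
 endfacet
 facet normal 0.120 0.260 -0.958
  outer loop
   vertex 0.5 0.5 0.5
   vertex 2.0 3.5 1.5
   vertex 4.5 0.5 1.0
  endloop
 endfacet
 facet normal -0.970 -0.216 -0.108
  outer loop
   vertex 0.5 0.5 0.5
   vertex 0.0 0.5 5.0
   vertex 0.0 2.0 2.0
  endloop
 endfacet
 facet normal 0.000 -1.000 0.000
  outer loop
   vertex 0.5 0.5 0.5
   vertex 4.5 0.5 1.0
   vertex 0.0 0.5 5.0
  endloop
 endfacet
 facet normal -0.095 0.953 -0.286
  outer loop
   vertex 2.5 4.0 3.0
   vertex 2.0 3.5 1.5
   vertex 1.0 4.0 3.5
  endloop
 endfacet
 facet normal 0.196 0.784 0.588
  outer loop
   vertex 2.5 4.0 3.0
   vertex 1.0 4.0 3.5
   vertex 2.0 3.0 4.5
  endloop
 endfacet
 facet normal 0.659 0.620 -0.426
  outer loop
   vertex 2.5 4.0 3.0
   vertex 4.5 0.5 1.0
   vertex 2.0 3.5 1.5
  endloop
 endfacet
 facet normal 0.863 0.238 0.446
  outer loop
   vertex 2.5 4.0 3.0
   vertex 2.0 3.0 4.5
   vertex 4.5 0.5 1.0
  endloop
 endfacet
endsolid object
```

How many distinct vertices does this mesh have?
8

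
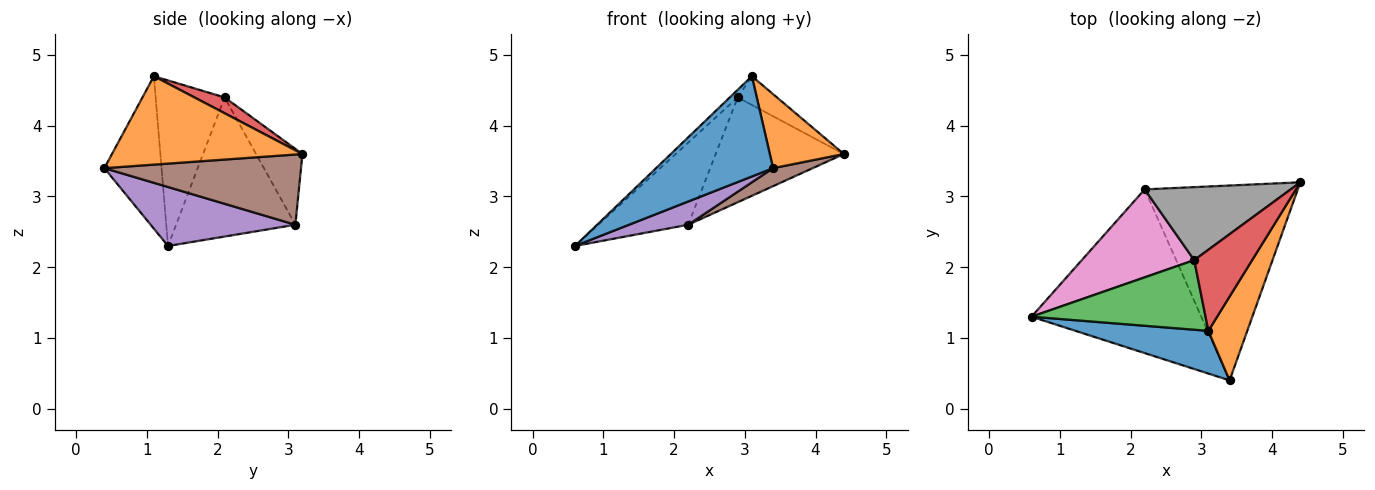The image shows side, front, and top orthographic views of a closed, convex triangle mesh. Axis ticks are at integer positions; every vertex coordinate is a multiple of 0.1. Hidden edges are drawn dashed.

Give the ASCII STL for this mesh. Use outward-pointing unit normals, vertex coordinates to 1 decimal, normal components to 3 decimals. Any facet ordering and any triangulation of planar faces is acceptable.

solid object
 facet normal -0.410 -0.839 0.357
  outer loop
   vertex 3.1 1.1 4.7
   vertex 0.6 1.3 2.3
   vertex 3.4 0.4 3.4
  endloop
 endfacet
 facet normal 0.862 -0.335 0.379
  outer loop
   vertex 3.1 1.1 4.7
   vertex 3.4 0.4 3.4
   vertex 4.4 3.2 3.6
  endloop
 endfacet
 facet normal -0.687 0.079 0.722
  outer loop
   vertex 2.9 2.1 4.4
   vertex 0.6 1.3 2.3
   vertex 3.1 1.1 4.7
  endloop
 endfacet
 facet normal 0.249 0.324 0.913
  outer loop
   vertex 2.9 2.1 4.4
   vertex 3.1 1.1 4.7
   vertex 4.4 3.2 3.6
  endloop
 endfacet
 facet normal 0.325 -0.133 -0.936
  outer loop
   vertex 2.2 3.1 2.6
   vertex 3.4 0.4 3.4
   vertex 0.6 1.3 2.3
  endloop
 endfacet
 facet normal 0.416 -0.084 -0.906
  outer loop
   vertex 2.2 3.1 2.6
   vertex 4.4 3.2 3.6
   vertex 3.4 0.4 3.4
  endloop
 endfacet
 facet normal -0.671 0.506 0.542
  outer loop
   vertex 2.2 3.1 2.6
   vertex 0.6 1.3 2.3
   vertex 2.9 2.1 4.4
  endloop
 endfacet
 facet normal -0.285 0.787 0.548
  outer loop
   vertex 2.2 3.1 2.6
   vertex 2.9 2.1 4.4
   vertex 4.4 3.2 3.6
  endloop
 endfacet
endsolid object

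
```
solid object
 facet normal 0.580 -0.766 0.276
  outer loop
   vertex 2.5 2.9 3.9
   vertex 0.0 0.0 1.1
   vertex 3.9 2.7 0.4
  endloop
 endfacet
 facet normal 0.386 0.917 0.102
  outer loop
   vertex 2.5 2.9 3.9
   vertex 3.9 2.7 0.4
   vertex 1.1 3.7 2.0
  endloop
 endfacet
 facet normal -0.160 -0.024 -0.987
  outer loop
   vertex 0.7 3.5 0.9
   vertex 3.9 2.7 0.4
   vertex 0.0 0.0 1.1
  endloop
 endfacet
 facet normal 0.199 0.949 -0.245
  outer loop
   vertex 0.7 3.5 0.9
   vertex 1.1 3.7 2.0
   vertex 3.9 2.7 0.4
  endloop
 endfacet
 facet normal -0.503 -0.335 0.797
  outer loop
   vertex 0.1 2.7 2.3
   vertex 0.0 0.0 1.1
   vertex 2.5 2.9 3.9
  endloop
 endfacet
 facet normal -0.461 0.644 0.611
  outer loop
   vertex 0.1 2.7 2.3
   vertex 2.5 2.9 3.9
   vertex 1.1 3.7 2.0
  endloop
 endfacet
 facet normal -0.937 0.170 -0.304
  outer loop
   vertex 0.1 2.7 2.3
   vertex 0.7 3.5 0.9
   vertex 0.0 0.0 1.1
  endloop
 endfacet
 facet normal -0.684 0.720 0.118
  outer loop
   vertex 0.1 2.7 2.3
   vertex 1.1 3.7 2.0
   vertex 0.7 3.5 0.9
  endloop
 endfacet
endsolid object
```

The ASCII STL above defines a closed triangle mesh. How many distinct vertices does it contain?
6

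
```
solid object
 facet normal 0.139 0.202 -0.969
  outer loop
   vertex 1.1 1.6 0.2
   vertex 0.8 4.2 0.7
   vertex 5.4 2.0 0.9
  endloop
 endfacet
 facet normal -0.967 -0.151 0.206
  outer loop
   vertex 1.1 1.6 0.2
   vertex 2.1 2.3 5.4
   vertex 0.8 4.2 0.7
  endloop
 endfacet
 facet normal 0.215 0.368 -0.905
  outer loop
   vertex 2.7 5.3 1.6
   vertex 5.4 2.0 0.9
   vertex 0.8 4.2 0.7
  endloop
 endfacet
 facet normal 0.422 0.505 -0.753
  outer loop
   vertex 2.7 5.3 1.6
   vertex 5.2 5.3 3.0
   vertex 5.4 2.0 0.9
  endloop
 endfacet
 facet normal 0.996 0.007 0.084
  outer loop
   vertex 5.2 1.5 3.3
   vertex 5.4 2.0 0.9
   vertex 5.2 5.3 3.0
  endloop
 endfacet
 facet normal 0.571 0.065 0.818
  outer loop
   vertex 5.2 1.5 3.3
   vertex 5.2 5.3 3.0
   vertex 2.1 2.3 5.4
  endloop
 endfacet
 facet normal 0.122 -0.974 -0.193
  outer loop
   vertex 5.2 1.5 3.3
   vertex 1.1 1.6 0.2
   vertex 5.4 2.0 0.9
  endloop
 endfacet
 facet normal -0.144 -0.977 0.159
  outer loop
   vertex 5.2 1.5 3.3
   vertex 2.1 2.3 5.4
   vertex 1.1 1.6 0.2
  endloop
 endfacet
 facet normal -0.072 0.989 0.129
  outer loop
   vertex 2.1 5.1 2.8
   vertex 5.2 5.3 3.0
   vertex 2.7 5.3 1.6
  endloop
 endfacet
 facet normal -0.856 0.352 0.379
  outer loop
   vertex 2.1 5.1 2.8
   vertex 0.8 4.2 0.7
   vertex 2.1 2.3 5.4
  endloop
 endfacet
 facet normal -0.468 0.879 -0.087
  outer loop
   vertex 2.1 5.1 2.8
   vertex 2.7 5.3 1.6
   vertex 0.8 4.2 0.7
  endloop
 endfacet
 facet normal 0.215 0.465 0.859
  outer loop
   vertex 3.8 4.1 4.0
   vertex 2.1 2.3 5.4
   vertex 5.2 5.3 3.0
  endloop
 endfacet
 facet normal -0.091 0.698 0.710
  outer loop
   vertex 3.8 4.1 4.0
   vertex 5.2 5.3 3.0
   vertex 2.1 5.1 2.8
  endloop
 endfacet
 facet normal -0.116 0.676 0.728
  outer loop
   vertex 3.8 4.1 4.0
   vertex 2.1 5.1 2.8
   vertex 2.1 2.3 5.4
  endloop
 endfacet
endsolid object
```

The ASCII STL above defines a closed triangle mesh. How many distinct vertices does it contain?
9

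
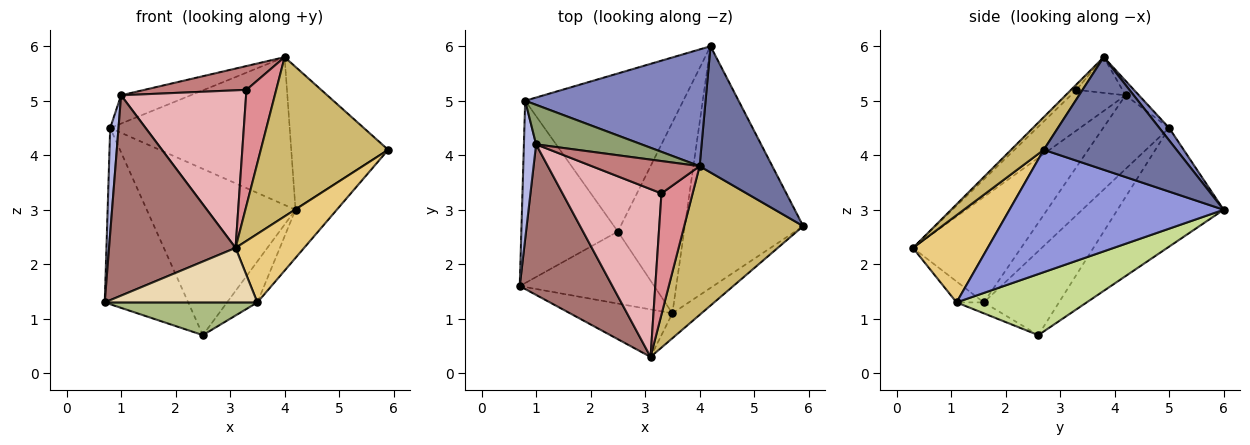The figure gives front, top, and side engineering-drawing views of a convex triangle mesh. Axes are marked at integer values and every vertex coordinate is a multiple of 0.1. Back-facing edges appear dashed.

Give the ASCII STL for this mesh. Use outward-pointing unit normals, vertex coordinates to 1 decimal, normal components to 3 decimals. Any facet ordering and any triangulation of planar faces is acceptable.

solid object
 facet normal 0.716 0.523 0.462
  outer loop
   vertex 4.0 3.8 5.8
   vertex 5.9 2.7 4.1
   vertex 4.2 6.0 3.0
  endloop
 endfacet
 facet normal 0.043 0.784 0.619
  outer loop
   vertex 0.8 5.0 4.5
   vertex 4.0 3.8 5.8
   vertex 4.2 6.0 3.0
  endloop
 endfacet
 facet normal 0.712 0.137 -0.689
  outer loop
   vertex 3.5 1.1 1.3
   vertex 4.2 6.0 3.0
   vertex 5.9 2.7 4.1
  endloop
 endfacet
 facet normal -0.979 -0.123 0.162
  outer loop
   vertex 1.0 4.2 5.1
   vertex 0.8 5.0 4.5
   vertex 0.7 1.6 1.3
  endloop
 endfacet
 facet normal -0.111 0.578 0.808
  outer loop
   vertex 1.0 4.2 5.1
   vertex 4.0 3.8 5.8
   vertex 0.8 5.0 4.5
  endloop
 endfacet
 facet normal -0.074 -0.412 -0.908
  outer loop
   vertex 2.5 2.6 0.7
   vertex 3.5 1.1 1.3
   vertex 0.7 1.6 1.3
  endloop
 endfacet
 facet normal 0.670 0.156 -0.726
  outer loop
   vertex 2.5 2.6 0.7
   vertex 4.2 6.0 3.0
   vertex 3.5 1.1 1.3
  endloop
 endfacet
 facet normal -0.530 0.589 -0.609
  outer loop
   vertex 2.5 2.6 0.7
   vertex 0.7 1.6 1.3
   vertex 0.8 5.0 4.5
  endloop
 endfacet
 facet normal -0.459 0.644 -0.612
  outer loop
   vertex 2.5 2.6 0.7
   vertex 0.8 5.0 4.5
   vertex 4.2 6.0 3.0
  endloop
 endfacet
 facet normal 0.184 -0.718 0.671
  outer loop
   vertex 3.1 0.3 2.3
   vertex 5.9 2.7 4.1
   vertex 4.0 3.8 5.8
  endloop
 endfacet
 facet normal 0.716 -0.656 -0.239
  outer loop
   vertex 3.1 0.3 2.3
   vertex 3.5 1.1 1.3
   vertex 5.9 2.7 4.1
  endloop
 endfacet
 facet normal -0.133 -0.747 -0.651
  outer loop
   vertex 3.1 0.3 2.3
   vertex 0.7 1.6 1.3
   vertex 3.5 1.1 1.3
  endloop
 endfacet
 facet normal -0.564 -0.660 0.496
  outer loop
   vertex 3.1 0.3 2.3
   vertex 1.0 4.2 5.1
   vertex 0.7 1.6 1.3
  endloop
 endfacet
 facet normal -0.258 -0.573 0.778
  outer loop
   vertex 3.3 3.3 5.2
   vertex 4.0 3.8 5.8
   vertex 1.0 4.2 5.1
  endloop
 endfacet
 facet normal -0.126 -0.685 0.717
  outer loop
   vertex 3.3 3.3 5.2
   vertex 3.1 0.3 2.3
   vertex 4.0 3.8 5.8
  endloop
 endfacet
 facet normal -0.287 -0.656 0.698
  outer loop
   vertex 3.3 3.3 5.2
   vertex 1.0 4.2 5.1
   vertex 3.1 0.3 2.3
  endloop
 endfacet
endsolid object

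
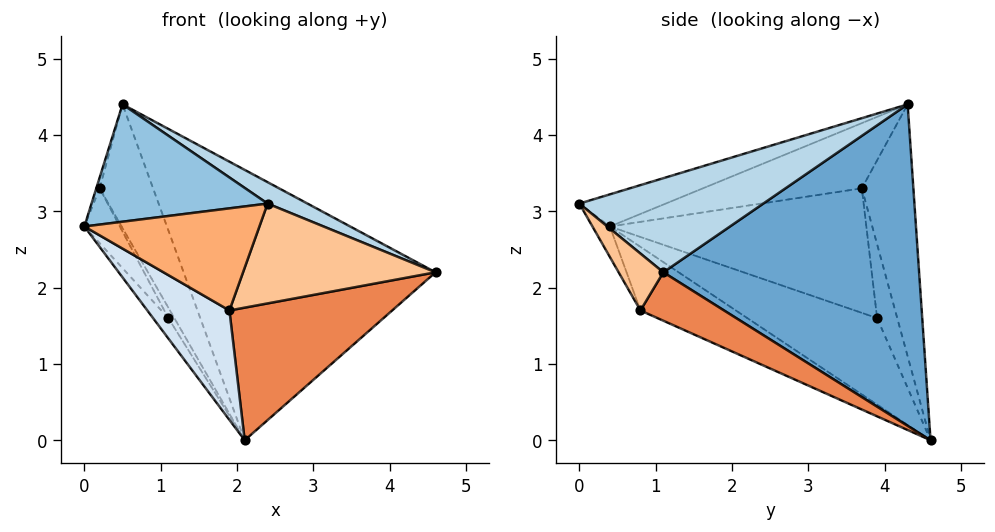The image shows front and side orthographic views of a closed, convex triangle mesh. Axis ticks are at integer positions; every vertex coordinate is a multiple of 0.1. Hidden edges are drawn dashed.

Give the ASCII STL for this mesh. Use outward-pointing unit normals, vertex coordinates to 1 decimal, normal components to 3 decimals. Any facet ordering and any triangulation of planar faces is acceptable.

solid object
 facet normal 0.681 0.671 0.293
  outer loop
   vertex 0.5 4.3 4.4
   vertex 4.6 1.1 2.2
   vertex 2.1 4.6 0.0
  endloop
 endfacet
 facet normal -0.174 -0.355 0.919
  outer loop
   vertex 2.4 0.0 3.1
   vertex 0.5 4.3 4.4
   vertex 0.0 0.4 2.8
  endloop
 endfacet
 facet normal 0.415 -0.090 0.905
  outer loop
   vertex 2.4 0.0 3.1
   vertex 4.6 1.1 2.2
   vertex 0.5 4.3 4.4
  endloop
 endfacet
 facet normal -0.412 -0.354 -0.840
  outer loop
   vertex 1.9 0.8 1.7
   vertex 0.0 0.4 2.8
   vertex 2.1 4.6 0.0
  endloop
 endfacet
 facet normal 0.210 -0.408 -0.888
  outer loop
   vertex 1.9 0.8 1.7
   vertex 2.1 4.6 0.0
   vertex 4.6 1.1 2.2
  endloop
 endfacet
 facet normal -0.088 -0.878 -0.470
  outer loop
   vertex 1.9 0.8 1.7
   vertex 2.4 0.0 3.1
   vertex 0.0 0.4 2.8
  endloop
 endfacet
 facet normal 0.191 -0.821 -0.538
  outer loop
   vertex 1.9 0.8 1.7
   vertex 4.6 1.1 2.2
   vertex 2.4 0.0 3.1
  endloop
 endfacet
 facet normal -0.967 0.020 0.253
  outer loop
   vertex 0.2 3.7 3.3
   vertex 0.0 0.4 2.8
   vertex 0.5 4.3 4.4
  endloop
 endfacet
 facet normal -0.680 0.705 -0.199
  outer loop
   vertex 0.2 3.7 3.3
   vertex 0.5 4.3 4.4
   vertex 2.1 4.6 0.0
  endloop
 endfacet
 facet normal -0.863 0.102 -0.495
  outer loop
   vertex 1.1 3.9 1.6
   vertex 2.1 4.6 0.0
   vertex 0.0 0.4 2.8
  endloop
 endfacet
 facet normal -0.883 0.122 -0.453
  outer loop
   vertex 1.1 3.9 1.6
   vertex 0.0 0.4 2.8
   vertex 0.2 3.7 3.3
  endloop
 endfacet
 facet normal -0.866 0.259 -0.428
  outer loop
   vertex 1.1 3.9 1.6
   vertex 0.2 3.7 3.3
   vertex 2.1 4.6 0.0
  endloop
 endfacet
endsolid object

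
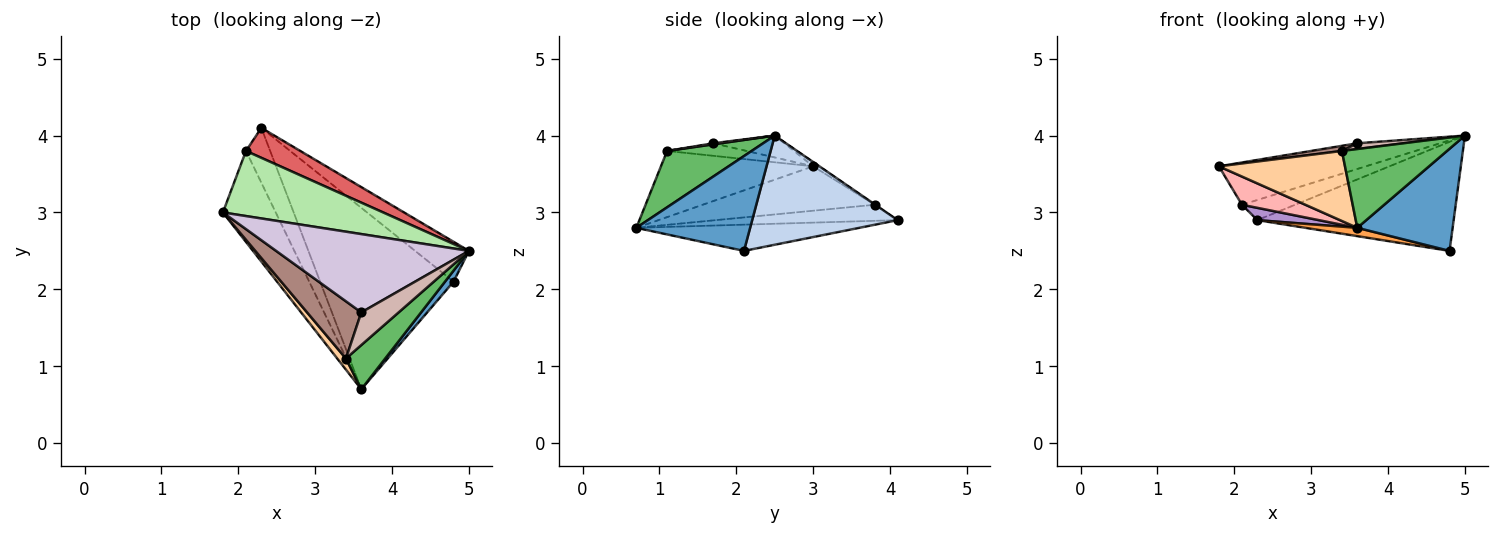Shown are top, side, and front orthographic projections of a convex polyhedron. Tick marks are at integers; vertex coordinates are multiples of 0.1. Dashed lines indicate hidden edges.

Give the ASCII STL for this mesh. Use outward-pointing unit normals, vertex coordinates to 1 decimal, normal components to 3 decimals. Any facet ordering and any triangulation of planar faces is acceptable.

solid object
 facet normal 0.765 -0.641 0.069
  outer loop
   vertex 4.8 2.1 2.5
   vertex 5.0 2.5 4.0
   vertex 3.6 0.7 2.8
  endloop
 endfacet
 facet normal 0.572 0.771 -0.282
  outer loop
   vertex 4.8 2.1 2.5
   vertex 2.3 4.1 2.9
   vertex 5.0 2.5 4.0
  endloop
 endfacet
 facet normal -0.193 -0.045 -0.980
  outer loop
   vertex 4.8 2.1 2.5
   vertex 3.6 0.7 2.8
   vertex 2.3 4.1 2.9
  endloop
 endfacet
 facet normal -0.766 -0.635 0.101
  outer loop
   vertex 3.4 1.1 3.8
   vertex 1.8 3.0 3.6
   vertex 3.6 0.7 2.8
  endloop
 endfacet
 facet normal 0.575 -0.714 0.400
  outer loop
   vertex 3.4 1.1 3.8
   vertex 3.6 0.7 2.8
   vertex 5.0 2.5 4.0
  endloop
 endfacet
 facet normal -0.022 0.536 0.844
  outer loop
   vertex 2.1 3.8 3.1
   vertex 1.8 3.0 3.6
   vertex 5.0 2.5 4.0
  endloop
 endfacet
 facet normal -0.007 0.558 0.830
  outer loop
   vertex 2.1 3.8 3.1
   vertex 5.0 2.5 4.0
   vertex 2.3 4.1 2.9
  endloop
 endfacet
 facet normal -0.626 -0.231 -0.745
  outer loop
   vertex 2.1 3.8 3.1
   vertex 3.6 0.7 2.8
   vertex 1.8 3.0 3.6
  endloop
 endfacet
 facet normal -0.543 -0.184 -0.819
  outer loop
   vertex 2.1 3.8 3.1
   vertex 2.3 4.1 2.9
   vertex 3.6 0.7 2.8
  endloop
 endfacet
 facet normal -0.112 0.073 0.991
  outer loop
   vertex 3.6 1.7 3.9
   vertex 5.0 2.5 4.0
   vertex 1.8 3.0 3.6
  endloop
 endfacet
 facet normal -0.225 -0.087 0.971
  outer loop
   vertex 3.6 1.7 3.9
   vertex 1.8 3.0 3.6
   vertex 3.4 1.1 3.8
  endloop
 endfacet
 facet normal 0.029 -0.174 0.984
  outer loop
   vertex 3.6 1.7 3.9
   vertex 3.4 1.1 3.8
   vertex 5.0 2.5 4.0
  endloop
 endfacet
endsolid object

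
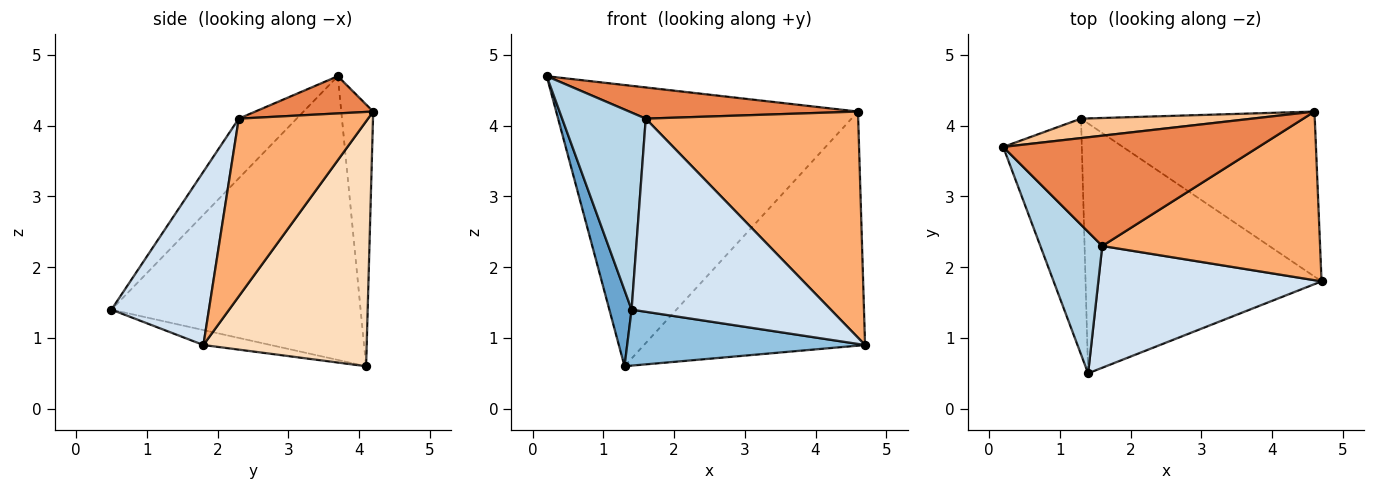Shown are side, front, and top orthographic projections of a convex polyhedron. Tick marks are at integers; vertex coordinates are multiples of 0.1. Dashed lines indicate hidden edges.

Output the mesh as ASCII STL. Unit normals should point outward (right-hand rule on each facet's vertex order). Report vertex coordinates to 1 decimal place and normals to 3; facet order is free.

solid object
 facet normal -0.960 -0.086 -0.266
  outer loop
   vertex 1.3 4.1 0.6
   vertex 1.4 0.5 1.4
   vertex 0.2 3.7 4.7
  endloop
 endfacet
 facet normal -0.062 -0.218 -0.974
  outer loop
   vertex 1.3 4.1 0.6
   vertex 4.7 1.8 0.9
   vertex 1.4 0.5 1.4
  endloop
 endfacet
 facet normal -0.490 -0.708 0.508
  outer loop
   vertex 1.6 2.3 4.1
   vertex 0.2 3.7 4.7
   vertex 1.4 0.5 1.4
  endloop
 endfacet
 facet normal 0.383 -0.782 0.493
  outer loop
   vertex 1.6 2.3 4.1
   vertex 1.4 0.5 1.4
   vertex 4.7 1.8 0.9
  endloop
 endfacet
 facet normal 0.139 -0.269 0.953
  outer loop
   vertex 4.6 4.2 4.2
   vertex 0.2 3.7 4.7
   vertex 1.6 2.3 4.1
  endloop
 endfacet
 facet normal 0.438 -0.721 0.537
  outer loop
   vertex 4.6 4.2 4.2
   vertex 1.6 2.3 4.1
   vertex 4.7 1.8 0.9
  endloop
 endfacet
 facet normal -0.105 0.992 0.069
  outer loop
   vertex 4.6 4.2 4.2
   vertex 1.3 4.1 0.6
   vertex 0.2 3.7 4.7
  endloop
 endfacet
 facet normal 0.517 0.700 -0.493
  outer loop
   vertex 4.6 4.2 4.2
   vertex 4.7 1.8 0.9
   vertex 1.3 4.1 0.6
  endloop
 endfacet
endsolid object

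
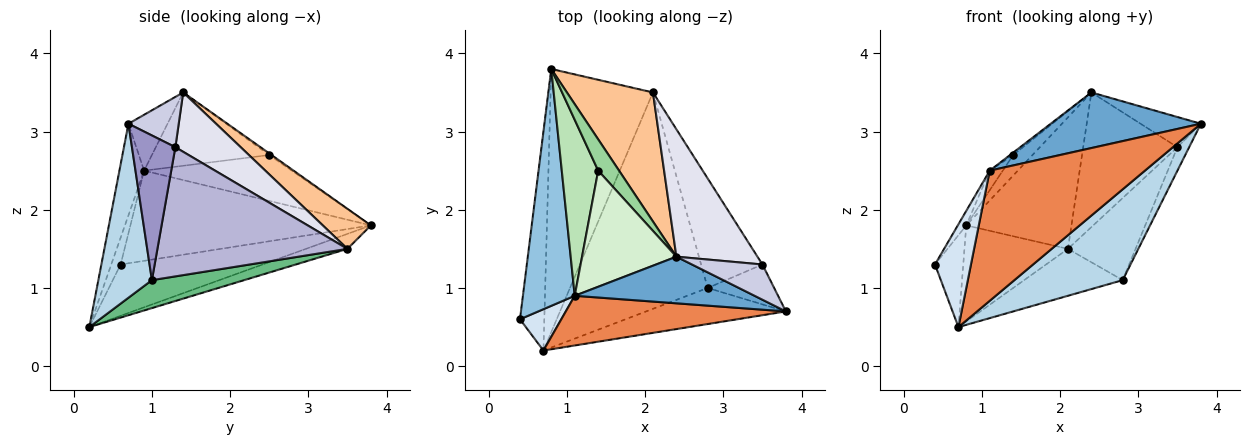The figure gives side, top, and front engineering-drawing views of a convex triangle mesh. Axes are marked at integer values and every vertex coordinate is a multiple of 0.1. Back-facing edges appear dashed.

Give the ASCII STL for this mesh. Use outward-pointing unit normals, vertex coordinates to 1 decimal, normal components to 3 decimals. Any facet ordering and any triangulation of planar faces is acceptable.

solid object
 facet normal -0.196 -0.751 0.630
  outer loop
   vertex 1.1 0.9 2.5
   vertex 3.8 0.7 3.1
   vertex 2.4 1.4 3.5
  endloop
 endfacet
 facet normal -0.867 0.031 0.498
  outer loop
   vertex 1.1 0.9 2.5
   vertex 0.8 3.8 1.8
   vertex 0.4 0.6 1.3
  endloop
 endfacet
 facet normal 0.418 -0.844 -0.335
  outer loop
   vertex 0.7 0.2 0.5
   vertex 2.8 1.0 1.1
   vertex 3.8 0.7 3.1
  endloop
 endfacet
 facet normal -0.235 -0.902 0.363
  outer loop
   vertex 0.7 0.2 0.5
   vertex 1.1 0.9 2.5
   vertex 0.4 0.6 1.3
  endloop
 endfacet
 facet normal -0.147 -0.924 0.353
  outer loop
   vertex 0.7 0.2 0.5
   vertex 3.8 0.7 3.1
   vertex 1.1 0.9 2.5
  endloop
 endfacet
 facet normal -0.889 0.177 -0.422
  outer loop
   vertex 0.7 0.2 0.5
   vertex 0.4 0.6 1.3
   vertex 0.8 3.8 1.8
  endloop
 endfacet
 facet normal 0.310 0.678 0.666
  outer loop
   vertex 2.1 3.5 1.5
   vertex 0.8 3.8 1.8
   vertex 2.4 1.4 3.5
  endloop
 endfacet
 facet normal -0.136 0.340 -0.931
  outer loop
   vertex 2.1 3.5 1.5
   vertex 0.7 0.2 0.5
   vertex 0.8 3.8 1.8
  endloop
 endfacet
 facet normal 0.195 0.208 -0.959
  outer loop
   vertex 2.1 3.5 1.5
   vertex 2.8 1.0 1.1
   vertex 0.7 0.2 0.5
  endloop
 endfacet
 facet normal -0.065 0.547 0.834
  outer loop
   vertex 1.4 2.5 2.7
   vertex 2.4 1.4 3.5
   vertex 0.8 3.8 1.8
  endloop
 endfacet
 facet normal -0.781 0.069 0.620
  outer loop
   vertex 1.4 2.5 2.7
   vertex 0.8 3.8 1.8
   vertex 1.1 0.9 2.5
  endloop
 endfacet
 facet normal -0.614 0.016 0.789
  outer loop
   vertex 1.4 2.5 2.7
   vertex 1.1 0.9 2.5
   vertex 2.4 1.4 3.5
  endloop
 endfacet
 facet normal 0.882 0.239 -0.405
  outer loop
   vertex 3.5 1.3 2.8
   vertex 3.8 0.7 3.1
   vertex 2.8 1.0 1.1
  endloop
 endfacet
 facet normal 0.860 0.306 -0.408
  outer loop
   vertex 3.5 1.3 2.8
   vertex 2.8 1.0 1.1
   vertex 2.1 3.5 1.5
  endloop
 endfacet
 facet normal 0.477 0.572 0.667
  outer loop
   vertex 3.5 1.3 2.8
   vertex 2.4 1.4 3.5
   vertex 3.8 0.7 3.1
  endloop
 endfacet
 facet normal 0.450 0.649 0.614
  outer loop
   vertex 3.5 1.3 2.8
   vertex 2.1 3.5 1.5
   vertex 2.4 1.4 3.5
  endloop
 endfacet
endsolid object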